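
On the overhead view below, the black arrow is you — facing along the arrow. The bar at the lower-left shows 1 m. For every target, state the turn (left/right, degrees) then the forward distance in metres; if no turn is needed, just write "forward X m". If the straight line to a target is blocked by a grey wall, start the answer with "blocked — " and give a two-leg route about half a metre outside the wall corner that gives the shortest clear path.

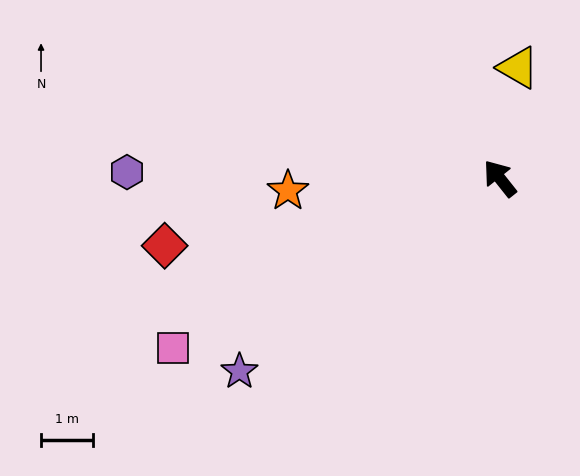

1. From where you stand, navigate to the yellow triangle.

turn right 48°, forward 2.2 m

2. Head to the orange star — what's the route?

turn left 55°, forward 4.1 m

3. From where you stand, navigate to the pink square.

turn left 79°, forward 7.1 m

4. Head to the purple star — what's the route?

turn left 88°, forward 6.3 m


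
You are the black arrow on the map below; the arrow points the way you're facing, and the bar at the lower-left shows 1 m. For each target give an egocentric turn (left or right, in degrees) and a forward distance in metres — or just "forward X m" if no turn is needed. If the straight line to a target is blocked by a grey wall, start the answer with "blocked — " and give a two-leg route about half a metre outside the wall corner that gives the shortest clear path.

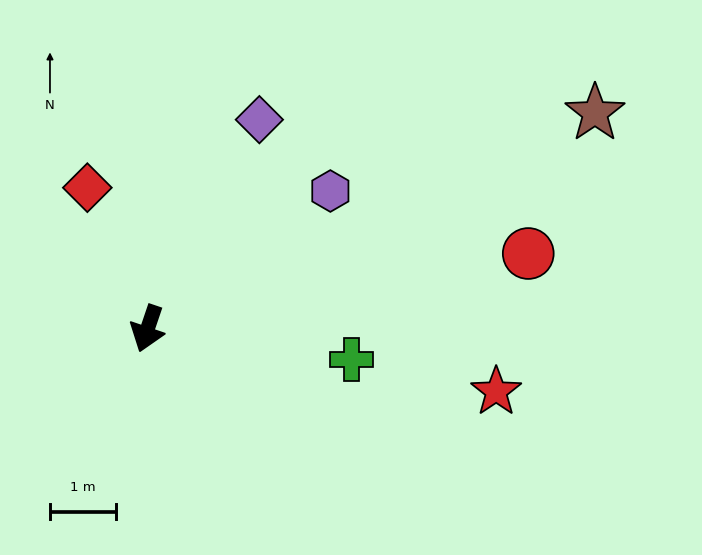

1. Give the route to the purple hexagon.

turn left 146°, forward 3.5 m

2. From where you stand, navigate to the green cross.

turn left 100°, forward 3.1 m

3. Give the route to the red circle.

turn left 120°, forward 5.9 m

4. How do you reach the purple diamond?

turn left 171°, forward 3.6 m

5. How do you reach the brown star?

turn left 134°, forward 7.6 m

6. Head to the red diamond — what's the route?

turn right 138°, forward 2.3 m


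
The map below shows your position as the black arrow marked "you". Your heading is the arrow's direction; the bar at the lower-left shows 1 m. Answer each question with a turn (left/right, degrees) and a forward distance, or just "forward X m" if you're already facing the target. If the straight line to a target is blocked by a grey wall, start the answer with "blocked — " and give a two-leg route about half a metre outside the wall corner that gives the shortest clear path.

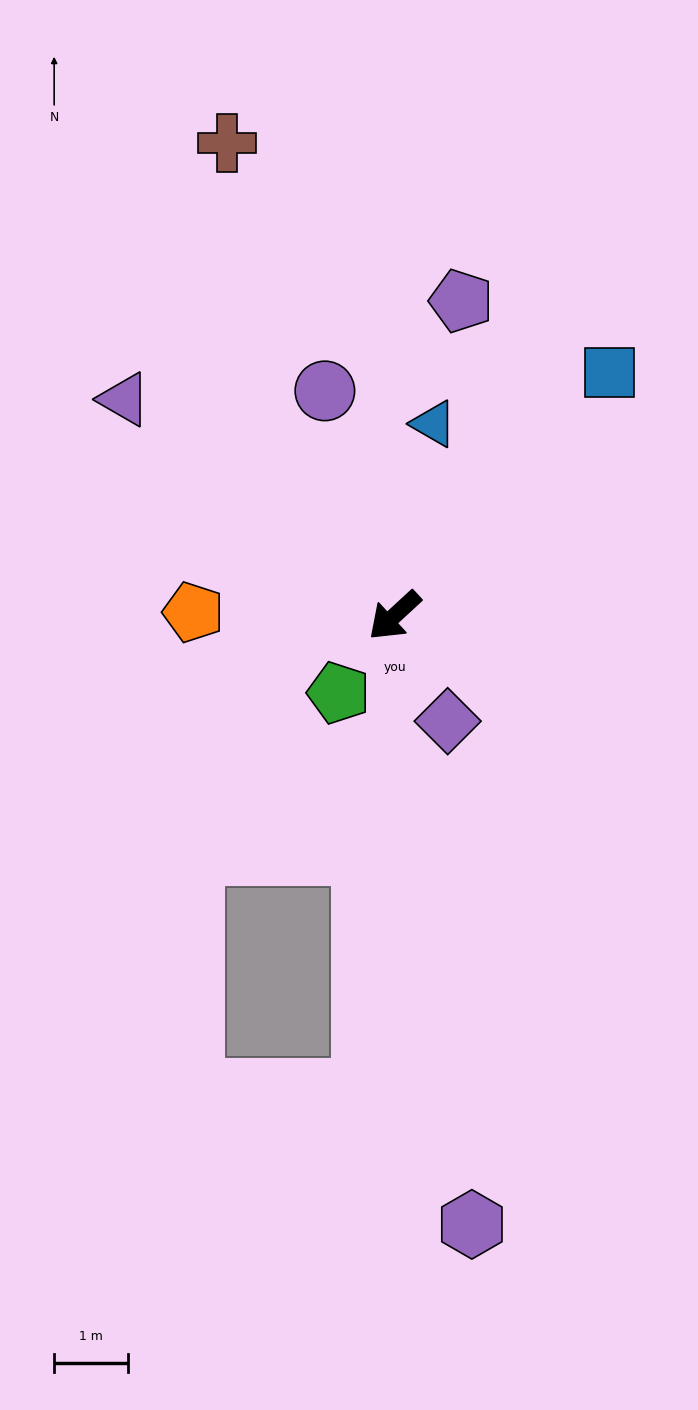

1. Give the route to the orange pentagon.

turn right 44°, forward 2.7 m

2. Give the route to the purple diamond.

turn left 74°, forward 1.6 m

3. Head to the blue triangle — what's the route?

turn right 144°, forward 2.7 m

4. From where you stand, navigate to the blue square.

turn right 174°, forward 4.4 m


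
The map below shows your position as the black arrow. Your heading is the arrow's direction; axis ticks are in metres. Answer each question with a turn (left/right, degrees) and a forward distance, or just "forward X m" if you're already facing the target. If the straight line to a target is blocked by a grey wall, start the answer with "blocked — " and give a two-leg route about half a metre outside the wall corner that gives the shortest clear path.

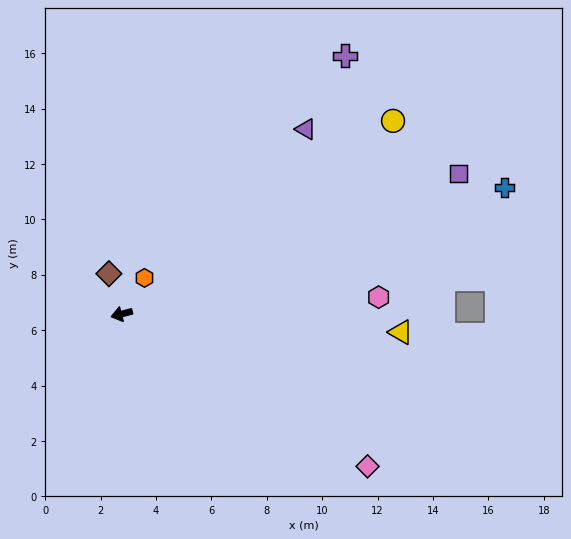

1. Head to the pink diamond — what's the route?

turn left 134°, forward 10.4 m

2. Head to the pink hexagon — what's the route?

turn left 169°, forward 9.3 m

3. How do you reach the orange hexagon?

turn right 137°, forward 1.5 m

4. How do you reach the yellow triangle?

turn left 162°, forward 10.1 m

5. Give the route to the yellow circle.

turn right 159°, forward 12.0 m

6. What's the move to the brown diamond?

turn right 87°, forward 1.5 m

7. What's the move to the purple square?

turn right 172°, forward 13.2 m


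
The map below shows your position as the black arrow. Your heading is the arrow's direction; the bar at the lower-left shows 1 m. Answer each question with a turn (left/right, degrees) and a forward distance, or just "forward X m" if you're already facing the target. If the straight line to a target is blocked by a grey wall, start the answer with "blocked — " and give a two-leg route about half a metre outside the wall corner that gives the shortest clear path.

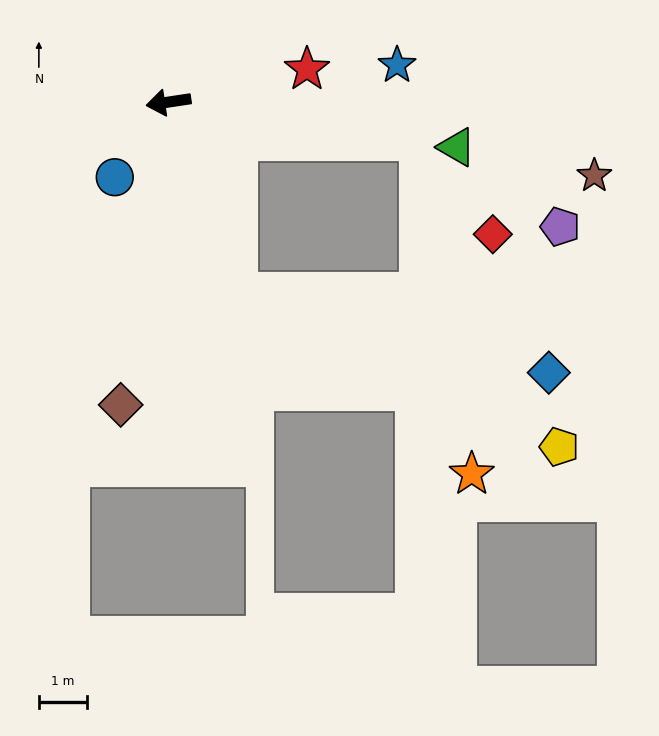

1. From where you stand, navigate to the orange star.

blocked — turn left 163°, forward 5.2 m, then turn right 73°, forward 6.9 m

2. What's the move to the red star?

turn right 175°, forward 2.9 m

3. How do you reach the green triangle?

turn left 163°, forward 6.0 m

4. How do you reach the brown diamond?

turn left 72°, forward 6.3 m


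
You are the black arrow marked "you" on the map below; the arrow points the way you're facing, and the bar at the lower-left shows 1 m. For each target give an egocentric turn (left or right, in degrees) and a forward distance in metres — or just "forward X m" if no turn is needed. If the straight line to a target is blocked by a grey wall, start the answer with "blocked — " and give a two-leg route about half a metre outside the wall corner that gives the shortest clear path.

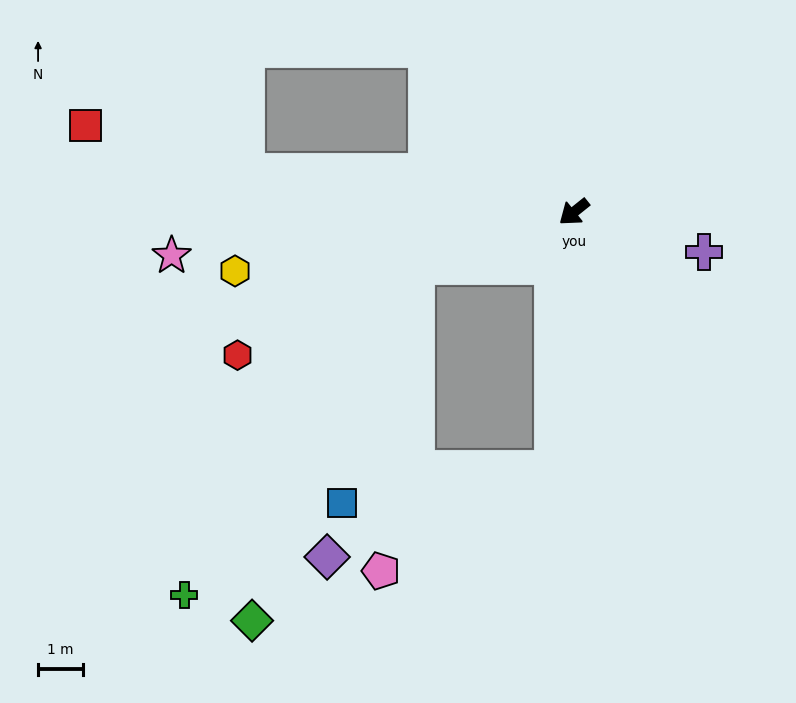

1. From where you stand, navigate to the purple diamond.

blocked — turn left 47°, forward 5.7 m, then turn right 64°, forward 5.4 m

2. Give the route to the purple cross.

turn left 124°, forward 3.0 m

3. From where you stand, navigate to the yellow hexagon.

turn right 29°, forward 7.6 m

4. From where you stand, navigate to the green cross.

blocked — turn right 20°, forward 3.7 m, then turn left 36°, forward 8.9 m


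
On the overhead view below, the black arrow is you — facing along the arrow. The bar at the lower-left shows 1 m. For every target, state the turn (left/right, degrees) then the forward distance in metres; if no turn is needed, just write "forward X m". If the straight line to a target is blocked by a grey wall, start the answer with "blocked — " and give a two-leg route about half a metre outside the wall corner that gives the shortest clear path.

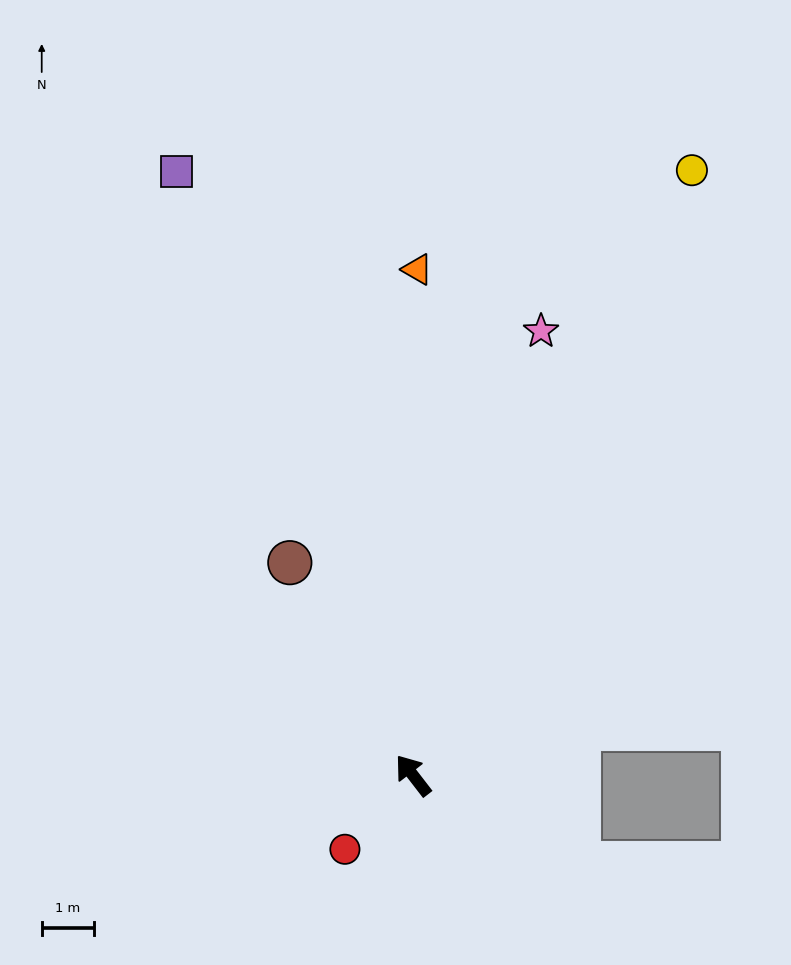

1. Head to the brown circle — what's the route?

turn right 8°, forward 4.7 m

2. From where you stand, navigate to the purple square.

turn right 16°, forward 12.4 m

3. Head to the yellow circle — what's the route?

turn right 62°, forward 12.8 m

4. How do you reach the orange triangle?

turn right 38°, forward 9.7 m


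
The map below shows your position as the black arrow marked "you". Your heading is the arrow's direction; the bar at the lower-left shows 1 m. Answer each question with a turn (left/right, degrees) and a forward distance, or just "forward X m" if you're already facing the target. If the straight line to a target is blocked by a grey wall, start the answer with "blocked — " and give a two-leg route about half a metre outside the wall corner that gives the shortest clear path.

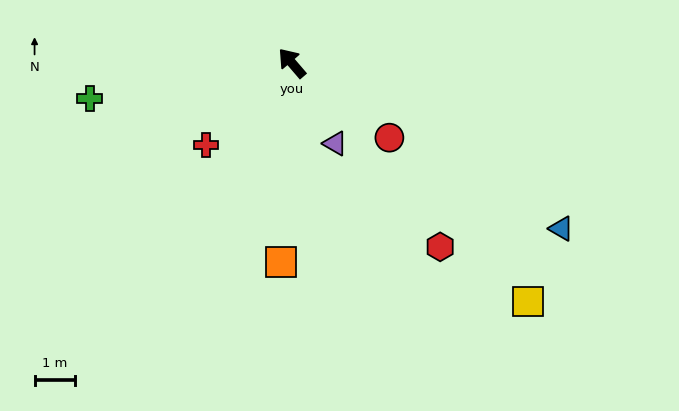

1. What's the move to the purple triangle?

turn left 168°, forward 2.3 m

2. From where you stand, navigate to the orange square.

turn left 136°, forward 5.0 m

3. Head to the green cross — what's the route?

turn left 59°, forward 5.1 m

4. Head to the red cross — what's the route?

turn left 93°, forward 3.0 m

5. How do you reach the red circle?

turn right 168°, forward 3.1 m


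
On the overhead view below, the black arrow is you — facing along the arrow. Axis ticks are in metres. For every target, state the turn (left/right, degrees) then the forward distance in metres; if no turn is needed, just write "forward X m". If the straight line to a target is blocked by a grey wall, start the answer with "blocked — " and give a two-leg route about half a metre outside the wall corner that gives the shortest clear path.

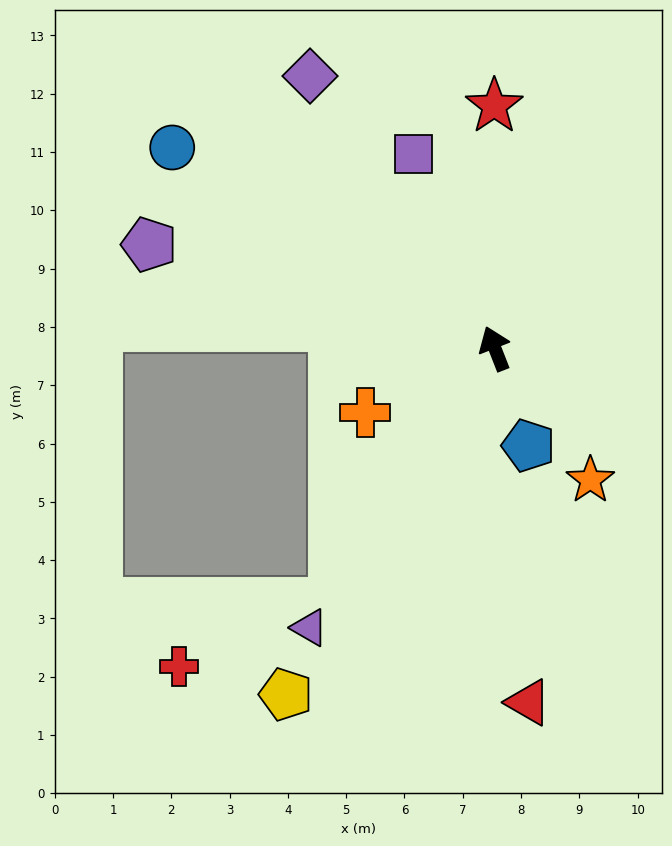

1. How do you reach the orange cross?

turn left 95°, forward 2.5 m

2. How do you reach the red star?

turn right 21°, forward 4.2 m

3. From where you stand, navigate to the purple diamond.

turn left 13°, forward 5.6 m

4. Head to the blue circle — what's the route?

turn left 37°, forward 6.5 m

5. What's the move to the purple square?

forward 3.6 m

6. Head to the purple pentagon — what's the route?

turn left 52°, forward 6.2 m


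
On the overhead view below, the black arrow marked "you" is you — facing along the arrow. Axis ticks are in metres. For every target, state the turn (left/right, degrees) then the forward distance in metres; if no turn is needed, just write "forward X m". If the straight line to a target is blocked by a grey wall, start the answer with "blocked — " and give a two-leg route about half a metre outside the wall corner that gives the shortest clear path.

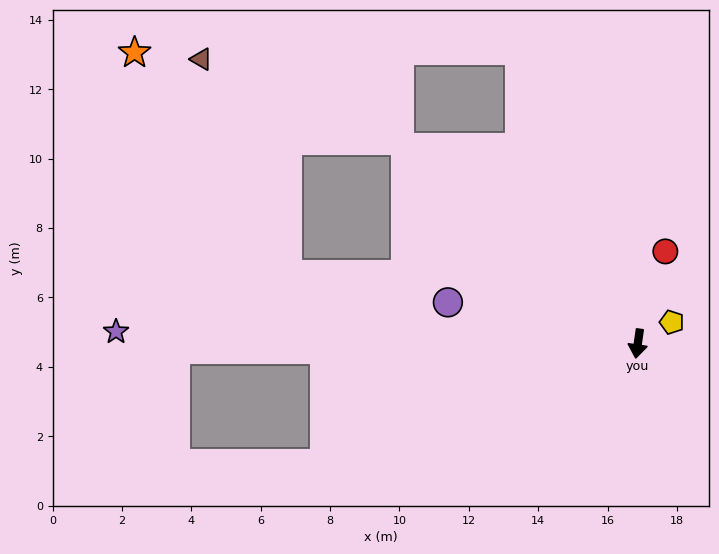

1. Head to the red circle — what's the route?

turn left 172°, forward 2.8 m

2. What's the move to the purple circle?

turn right 94°, forward 5.6 m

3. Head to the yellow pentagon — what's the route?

turn left 130°, forward 1.2 m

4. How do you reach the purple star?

turn right 83°, forward 15.0 m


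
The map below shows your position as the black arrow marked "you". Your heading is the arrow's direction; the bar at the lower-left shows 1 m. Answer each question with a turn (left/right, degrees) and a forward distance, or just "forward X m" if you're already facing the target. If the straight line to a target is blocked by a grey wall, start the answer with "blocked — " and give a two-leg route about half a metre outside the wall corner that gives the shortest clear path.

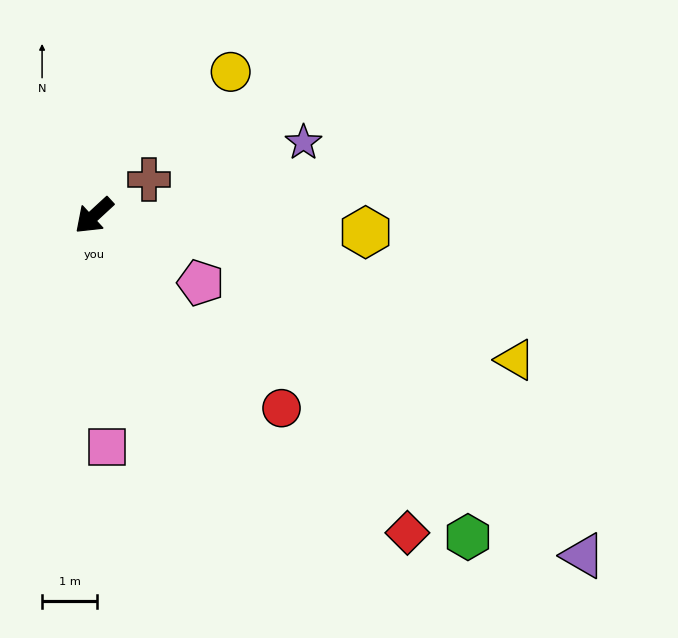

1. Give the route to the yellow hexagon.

turn left 134°, forward 5.0 m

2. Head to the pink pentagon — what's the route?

turn left 105°, forward 2.3 m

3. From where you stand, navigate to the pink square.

turn left 51°, forward 4.2 m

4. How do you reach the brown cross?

turn left 171°, forward 1.2 m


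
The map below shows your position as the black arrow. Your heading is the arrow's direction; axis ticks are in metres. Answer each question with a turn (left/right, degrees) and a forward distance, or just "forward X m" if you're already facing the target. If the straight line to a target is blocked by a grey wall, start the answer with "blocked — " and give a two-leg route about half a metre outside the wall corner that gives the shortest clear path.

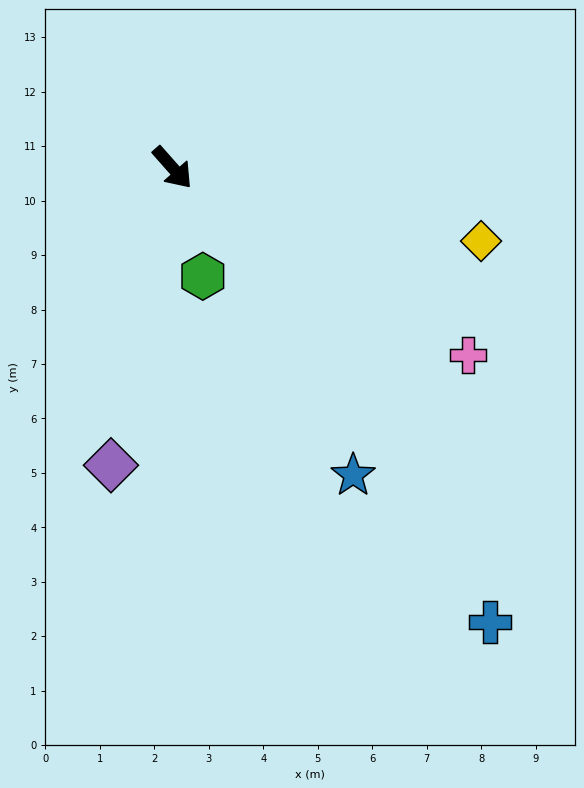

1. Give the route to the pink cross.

turn left 16°, forward 6.4 m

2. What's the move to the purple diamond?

turn right 53°, forward 5.6 m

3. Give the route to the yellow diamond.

turn left 35°, forward 5.8 m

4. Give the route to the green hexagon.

turn right 26°, forward 2.1 m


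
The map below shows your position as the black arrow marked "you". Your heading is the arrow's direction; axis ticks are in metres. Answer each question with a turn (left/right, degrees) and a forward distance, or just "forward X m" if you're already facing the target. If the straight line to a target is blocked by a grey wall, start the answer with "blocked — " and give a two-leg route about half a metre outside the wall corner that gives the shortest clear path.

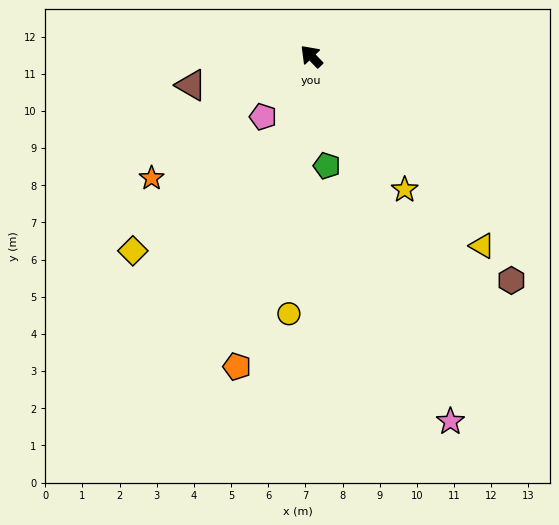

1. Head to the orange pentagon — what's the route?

turn left 123°, forward 8.6 m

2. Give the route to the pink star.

turn left 157°, forward 10.5 m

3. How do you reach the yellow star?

turn left 171°, forward 4.4 m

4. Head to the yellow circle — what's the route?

turn left 131°, forward 7.0 m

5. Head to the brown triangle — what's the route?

turn left 60°, forward 3.3 m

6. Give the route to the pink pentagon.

turn left 98°, forward 2.1 m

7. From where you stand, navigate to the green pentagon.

turn left 144°, forward 3.0 m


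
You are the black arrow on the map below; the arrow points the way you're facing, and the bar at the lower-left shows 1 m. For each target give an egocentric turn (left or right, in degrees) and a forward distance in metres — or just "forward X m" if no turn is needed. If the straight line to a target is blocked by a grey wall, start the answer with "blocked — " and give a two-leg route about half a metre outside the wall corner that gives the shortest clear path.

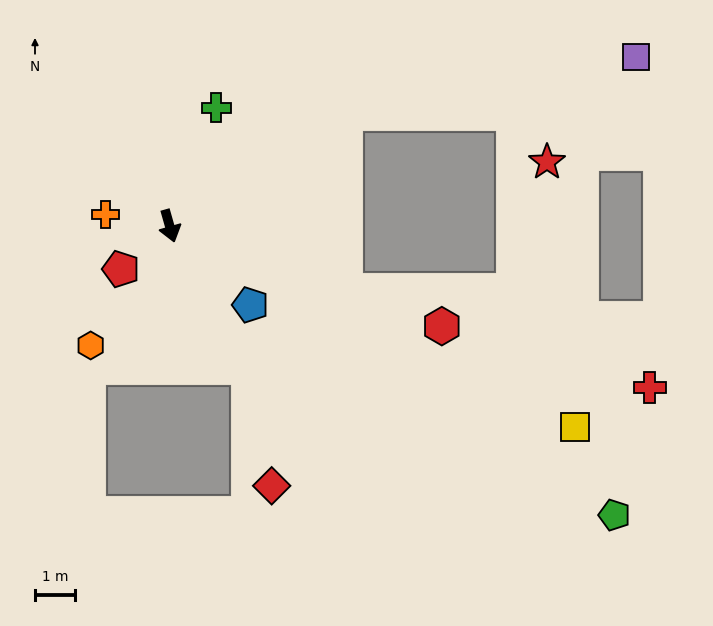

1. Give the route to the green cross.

turn left 143°, forward 3.2 m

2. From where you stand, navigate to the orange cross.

turn right 116°, forward 1.6 m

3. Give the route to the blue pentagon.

turn left 30°, forward 2.8 m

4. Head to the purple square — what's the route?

blocked — turn left 107°, forward 5.2 m, then turn right 22°, forward 7.4 m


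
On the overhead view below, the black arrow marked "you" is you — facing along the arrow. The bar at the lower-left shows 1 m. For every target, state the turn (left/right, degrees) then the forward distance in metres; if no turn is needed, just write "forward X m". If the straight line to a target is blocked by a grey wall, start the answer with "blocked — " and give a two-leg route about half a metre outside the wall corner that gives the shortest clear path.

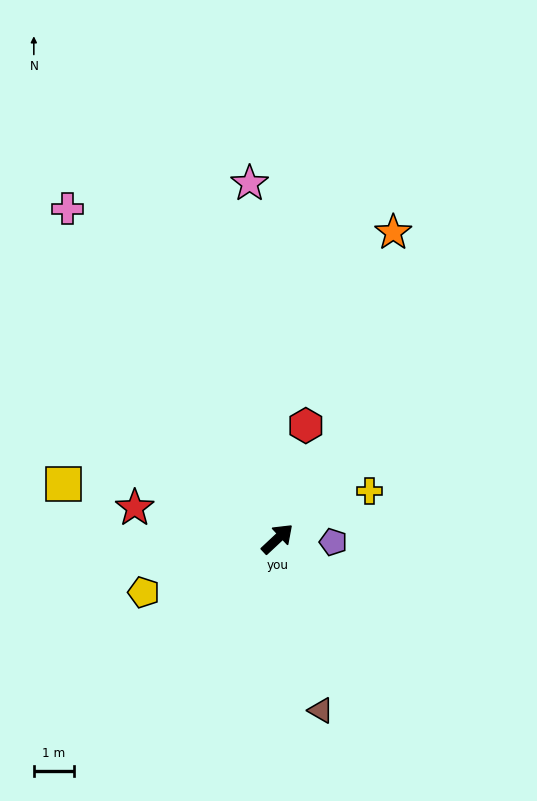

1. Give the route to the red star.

turn left 125°, forward 3.6 m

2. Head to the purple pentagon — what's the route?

turn right 46°, forward 1.4 m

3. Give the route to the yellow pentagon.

turn left 159°, forward 3.6 m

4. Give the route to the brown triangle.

turn right 119°, forward 4.4 m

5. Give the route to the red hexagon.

turn left 33°, forward 2.9 m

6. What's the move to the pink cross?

turn left 79°, forward 9.7 m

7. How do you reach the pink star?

turn left 51°, forward 8.8 m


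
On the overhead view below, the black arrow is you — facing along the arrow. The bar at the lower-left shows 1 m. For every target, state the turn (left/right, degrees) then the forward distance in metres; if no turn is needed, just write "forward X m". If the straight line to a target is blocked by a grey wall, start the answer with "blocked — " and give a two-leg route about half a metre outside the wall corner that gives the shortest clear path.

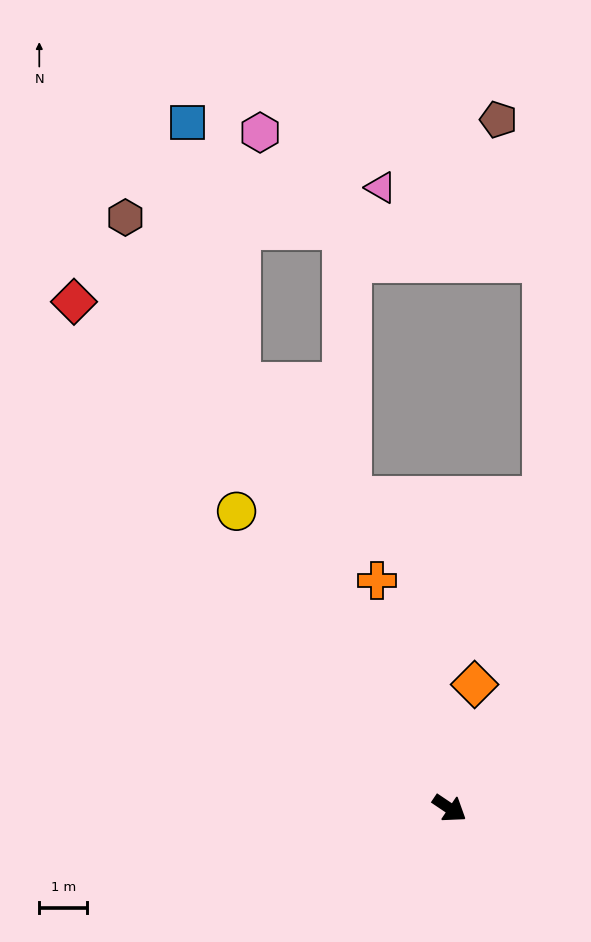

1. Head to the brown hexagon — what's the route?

turn left 153°, forward 14.0 m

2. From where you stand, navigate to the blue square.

blocked — turn left 150°, forward 9.9 m, then turn right 15°, forward 5.5 m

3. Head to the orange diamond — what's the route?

turn left 112°, forward 2.6 m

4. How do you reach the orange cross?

turn left 142°, forward 5.0 m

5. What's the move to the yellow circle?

turn left 160°, forward 7.6 m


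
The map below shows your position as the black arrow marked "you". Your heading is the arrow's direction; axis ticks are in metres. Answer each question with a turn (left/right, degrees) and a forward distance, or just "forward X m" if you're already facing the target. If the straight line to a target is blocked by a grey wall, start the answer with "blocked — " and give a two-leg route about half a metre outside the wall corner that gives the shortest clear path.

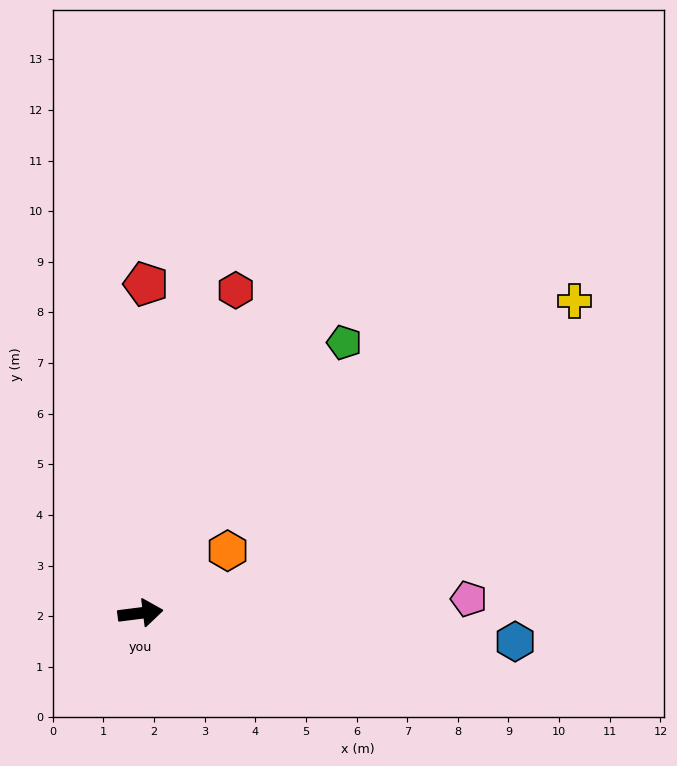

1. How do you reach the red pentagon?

turn left 82°, forward 6.5 m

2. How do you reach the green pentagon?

turn left 46°, forward 6.7 m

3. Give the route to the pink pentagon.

turn right 5°, forward 6.5 m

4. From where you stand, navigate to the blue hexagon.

turn right 12°, forward 7.4 m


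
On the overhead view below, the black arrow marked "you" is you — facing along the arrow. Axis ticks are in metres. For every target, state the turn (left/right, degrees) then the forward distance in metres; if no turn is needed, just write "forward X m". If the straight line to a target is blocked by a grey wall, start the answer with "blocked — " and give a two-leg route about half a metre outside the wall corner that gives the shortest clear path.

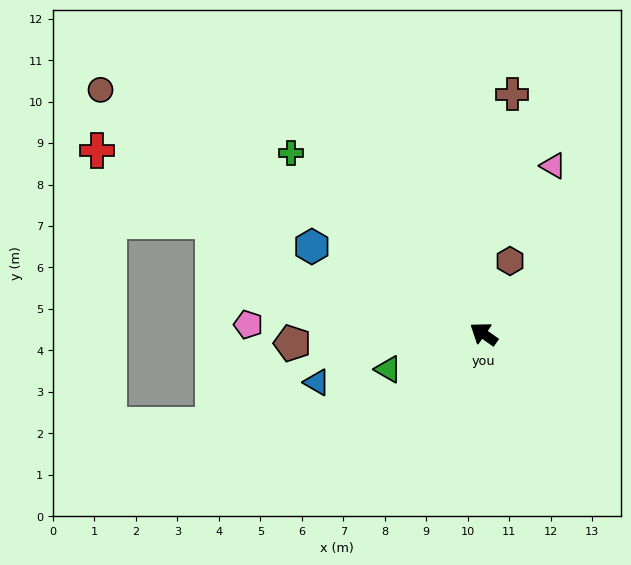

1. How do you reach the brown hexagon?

turn right 75°, forward 1.9 m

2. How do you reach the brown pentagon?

turn left 38°, forward 4.6 m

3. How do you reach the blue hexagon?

turn left 8°, forward 4.6 m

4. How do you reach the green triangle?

turn left 55°, forward 2.5 m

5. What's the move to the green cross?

turn right 8°, forward 6.4 m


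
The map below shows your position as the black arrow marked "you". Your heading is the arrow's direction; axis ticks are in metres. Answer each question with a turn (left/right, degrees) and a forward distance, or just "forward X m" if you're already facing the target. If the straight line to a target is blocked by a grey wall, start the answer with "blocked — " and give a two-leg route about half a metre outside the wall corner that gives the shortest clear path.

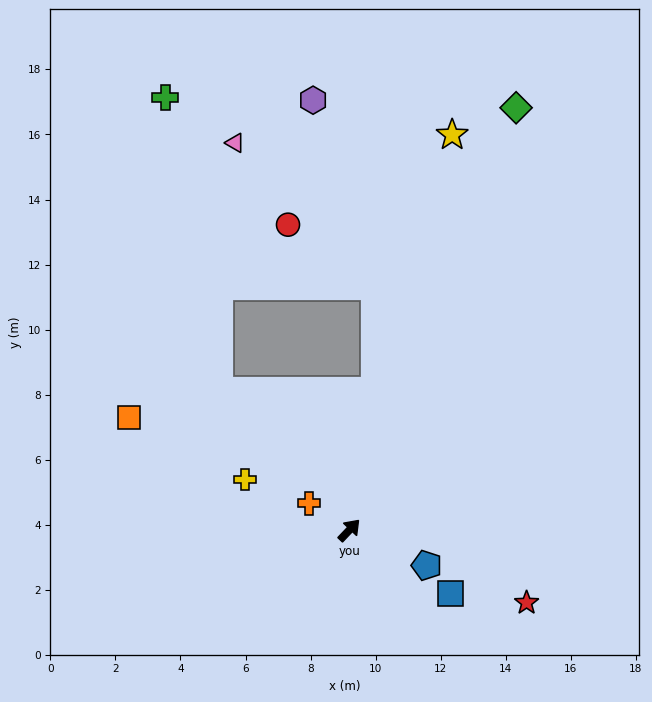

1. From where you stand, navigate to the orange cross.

turn left 100°, forward 1.5 m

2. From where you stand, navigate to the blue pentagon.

turn right 71°, forward 2.6 m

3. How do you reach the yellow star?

turn left 29°, forward 12.5 m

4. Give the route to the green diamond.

turn left 22°, forward 14.0 m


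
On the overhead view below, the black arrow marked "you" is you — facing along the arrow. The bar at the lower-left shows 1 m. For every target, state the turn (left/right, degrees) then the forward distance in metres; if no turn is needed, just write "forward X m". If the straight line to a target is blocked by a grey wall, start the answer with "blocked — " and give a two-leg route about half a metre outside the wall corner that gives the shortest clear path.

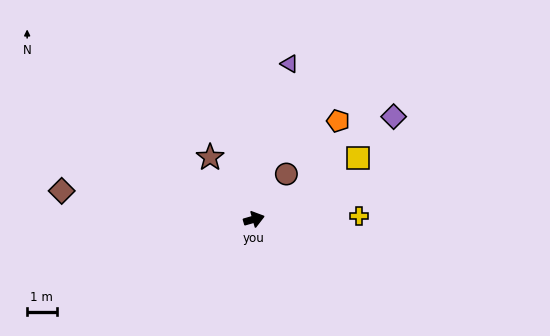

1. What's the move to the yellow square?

turn left 14°, forward 4.1 m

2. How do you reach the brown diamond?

turn left 156°, forward 6.6 m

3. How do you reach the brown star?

turn left 109°, forward 2.6 m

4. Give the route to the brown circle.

turn left 38°, forward 1.9 m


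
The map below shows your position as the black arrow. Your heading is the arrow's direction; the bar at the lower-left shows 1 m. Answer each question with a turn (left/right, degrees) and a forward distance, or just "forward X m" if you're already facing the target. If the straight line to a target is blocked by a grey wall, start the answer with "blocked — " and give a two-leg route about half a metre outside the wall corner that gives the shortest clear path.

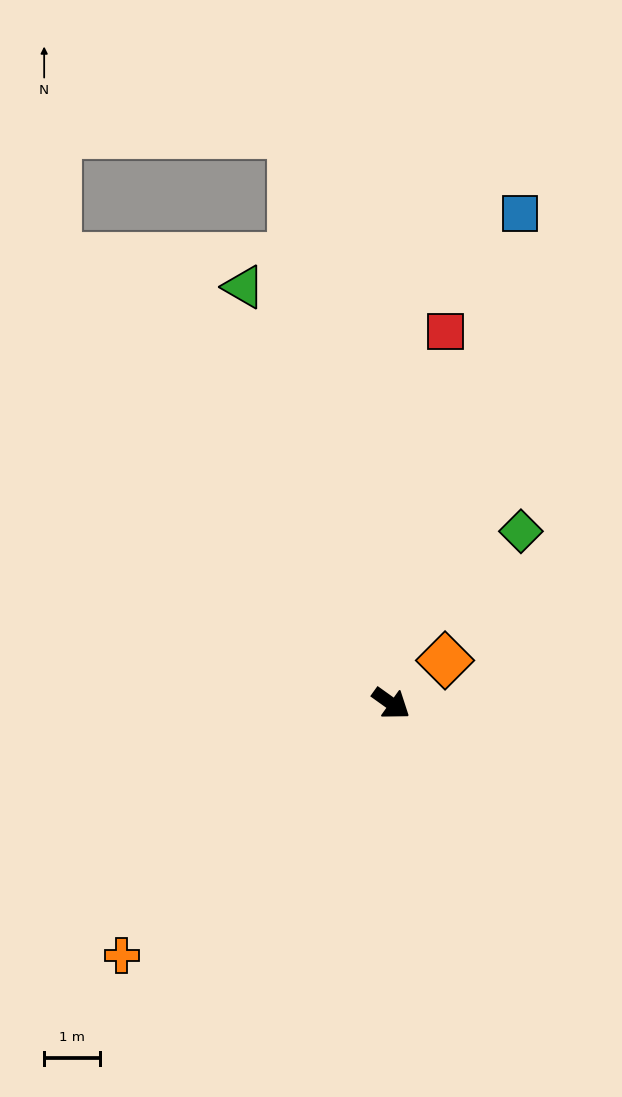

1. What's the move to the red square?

turn left 117°, forward 6.8 m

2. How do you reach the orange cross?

turn right 101°, forward 6.6 m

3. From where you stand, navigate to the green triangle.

turn left 145°, forward 7.9 m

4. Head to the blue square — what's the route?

turn left 111°, forward 9.1 m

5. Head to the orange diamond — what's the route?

turn left 74°, forward 1.2 m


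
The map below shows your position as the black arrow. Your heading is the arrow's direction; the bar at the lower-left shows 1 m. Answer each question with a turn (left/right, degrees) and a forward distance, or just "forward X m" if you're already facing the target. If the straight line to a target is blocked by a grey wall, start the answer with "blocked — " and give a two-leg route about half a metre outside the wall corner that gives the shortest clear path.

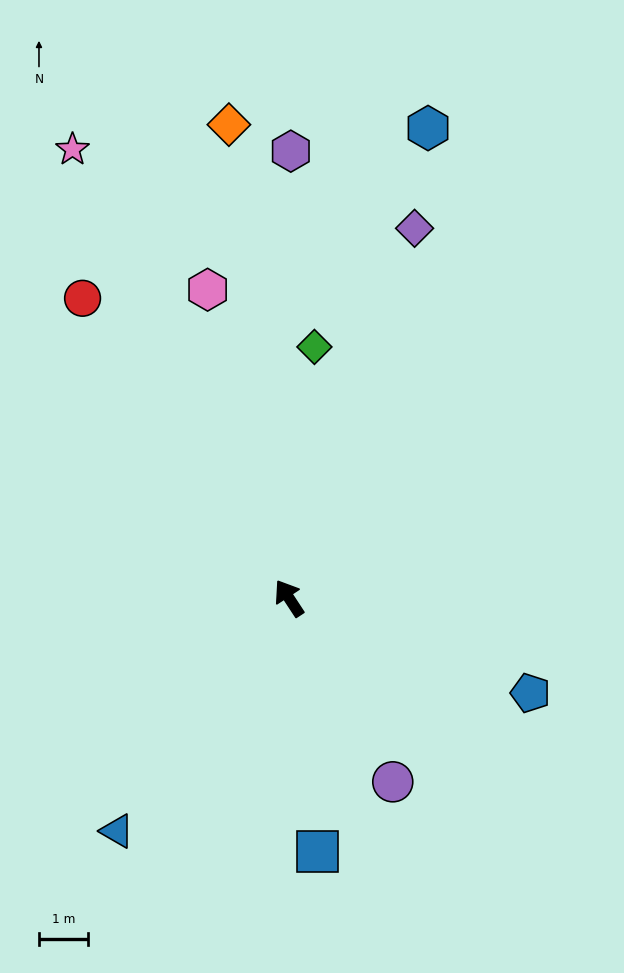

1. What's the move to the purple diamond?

turn right 52°, forward 8.0 m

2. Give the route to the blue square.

turn left 153°, forward 5.2 m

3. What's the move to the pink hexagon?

turn right 18°, forward 6.5 m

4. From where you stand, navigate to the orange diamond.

turn right 26°, forward 9.8 m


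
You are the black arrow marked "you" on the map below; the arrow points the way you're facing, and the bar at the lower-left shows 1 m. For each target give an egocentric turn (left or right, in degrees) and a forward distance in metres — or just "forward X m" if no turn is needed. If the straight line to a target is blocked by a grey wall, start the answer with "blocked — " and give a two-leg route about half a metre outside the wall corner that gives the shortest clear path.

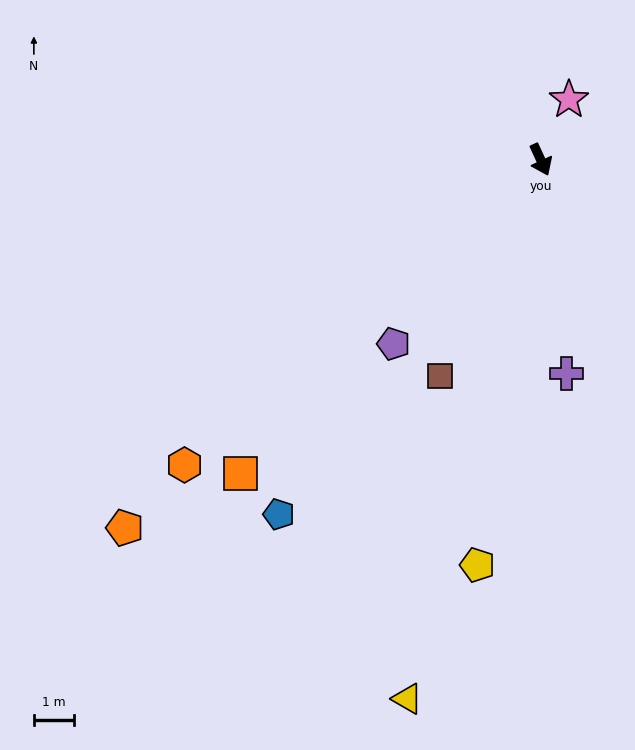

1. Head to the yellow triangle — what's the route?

turn right 39°, forward 13.9 m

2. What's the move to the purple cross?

turn right 18°, forward 5.4 m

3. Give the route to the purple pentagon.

turn right 63°, forward 5.9 m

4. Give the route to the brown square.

turn right 50°, forward 6.0 m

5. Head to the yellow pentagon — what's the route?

turn right 34°, forward 10.2 m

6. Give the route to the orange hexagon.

turn right 74°, forward 11.7 m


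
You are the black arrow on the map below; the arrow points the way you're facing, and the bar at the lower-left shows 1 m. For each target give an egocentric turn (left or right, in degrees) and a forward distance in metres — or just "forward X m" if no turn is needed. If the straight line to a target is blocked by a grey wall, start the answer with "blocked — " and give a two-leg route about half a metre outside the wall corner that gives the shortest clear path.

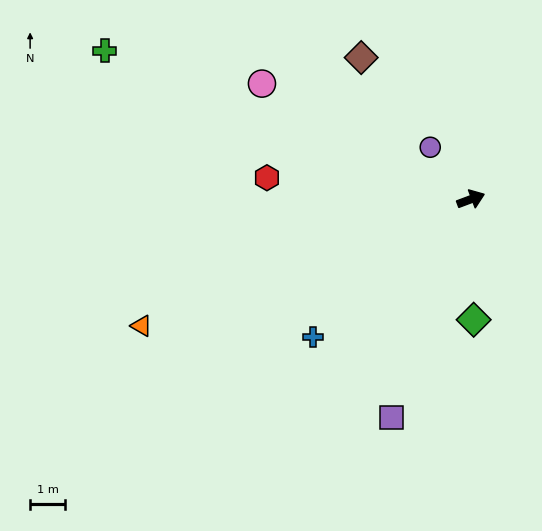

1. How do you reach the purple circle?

turn left 107°, forward 1.9 m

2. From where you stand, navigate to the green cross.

turn left 137°, forward 11.3 m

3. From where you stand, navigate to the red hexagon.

turn left 153°, forward 5.9 m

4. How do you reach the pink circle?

turn left 130°, forward 6.8 m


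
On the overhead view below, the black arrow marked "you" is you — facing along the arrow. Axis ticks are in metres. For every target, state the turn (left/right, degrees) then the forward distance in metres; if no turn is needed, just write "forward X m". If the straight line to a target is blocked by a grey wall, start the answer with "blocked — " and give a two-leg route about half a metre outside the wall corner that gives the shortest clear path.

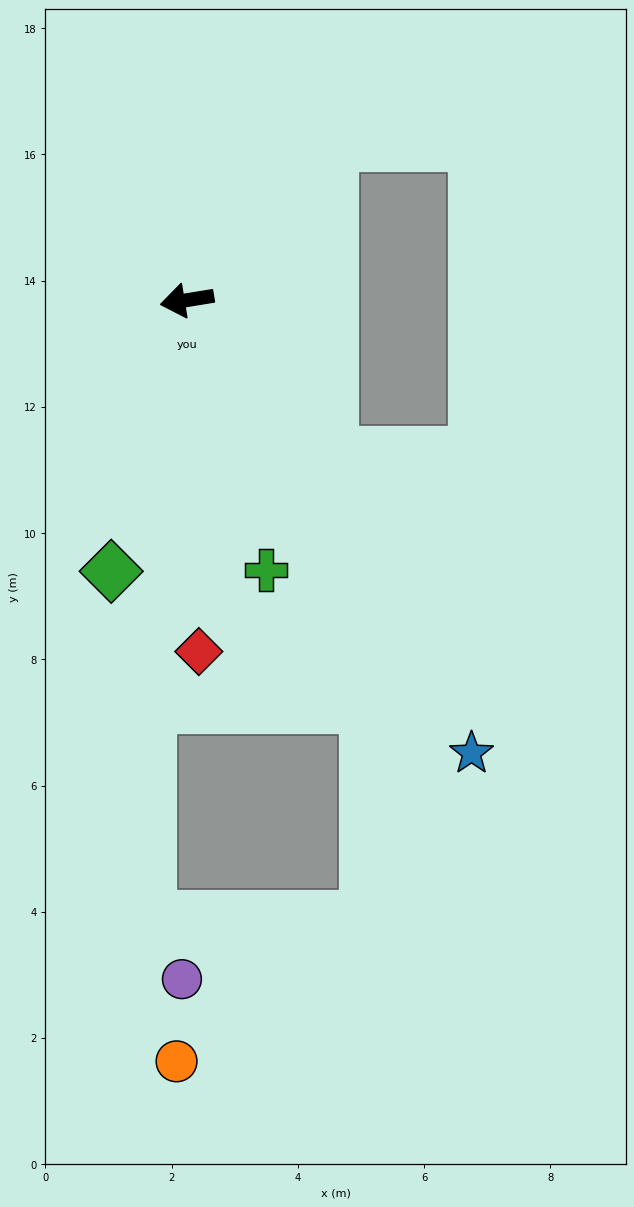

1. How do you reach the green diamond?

turn left 65°, forward 4.5 m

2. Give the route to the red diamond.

turn left 83°, forward 5.6 m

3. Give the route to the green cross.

turn left 97°, forward 4.5 m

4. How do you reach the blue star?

turn left 113°, forward 8.5 m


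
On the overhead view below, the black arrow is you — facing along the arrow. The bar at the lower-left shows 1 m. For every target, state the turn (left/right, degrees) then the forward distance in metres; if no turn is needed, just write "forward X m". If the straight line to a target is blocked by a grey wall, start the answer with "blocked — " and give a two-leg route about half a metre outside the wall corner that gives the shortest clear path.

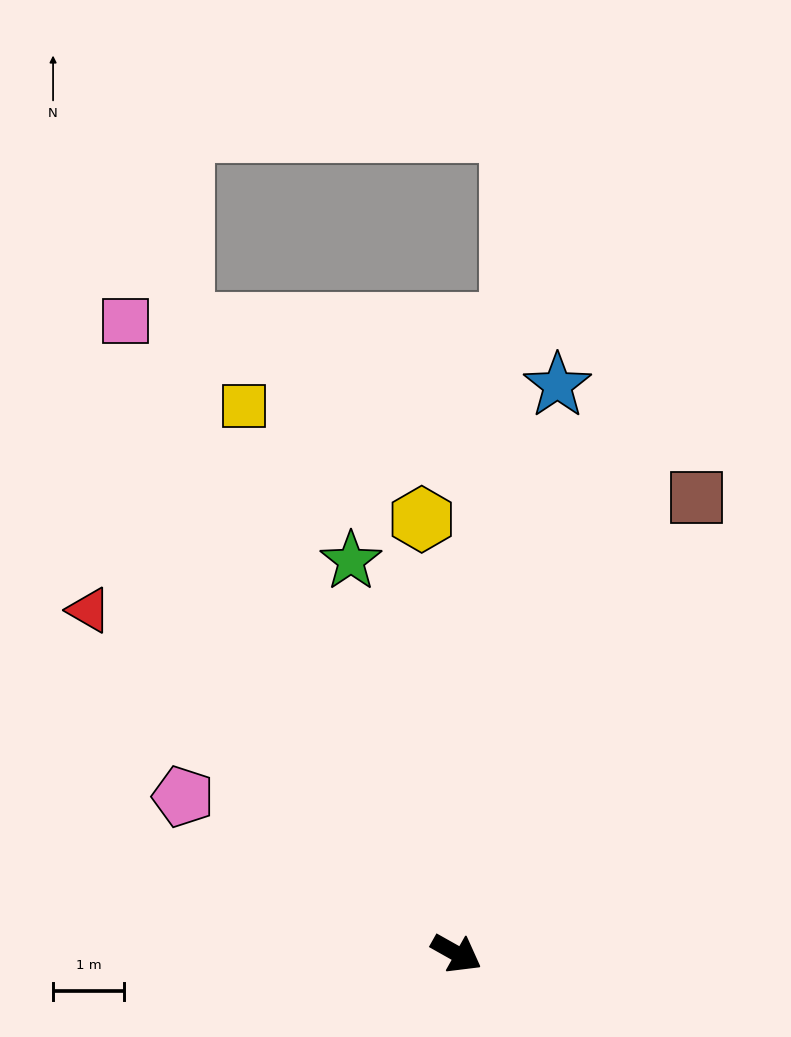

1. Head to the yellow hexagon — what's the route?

turn left 124°, forward 6.2 m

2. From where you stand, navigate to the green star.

turn left 134°, forward 5.7 m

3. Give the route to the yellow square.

turn left 141°, forward 8.3 m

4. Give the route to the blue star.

turn left 109°, forward 8.1 m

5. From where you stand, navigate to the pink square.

turn left 147°, forward 10.1 m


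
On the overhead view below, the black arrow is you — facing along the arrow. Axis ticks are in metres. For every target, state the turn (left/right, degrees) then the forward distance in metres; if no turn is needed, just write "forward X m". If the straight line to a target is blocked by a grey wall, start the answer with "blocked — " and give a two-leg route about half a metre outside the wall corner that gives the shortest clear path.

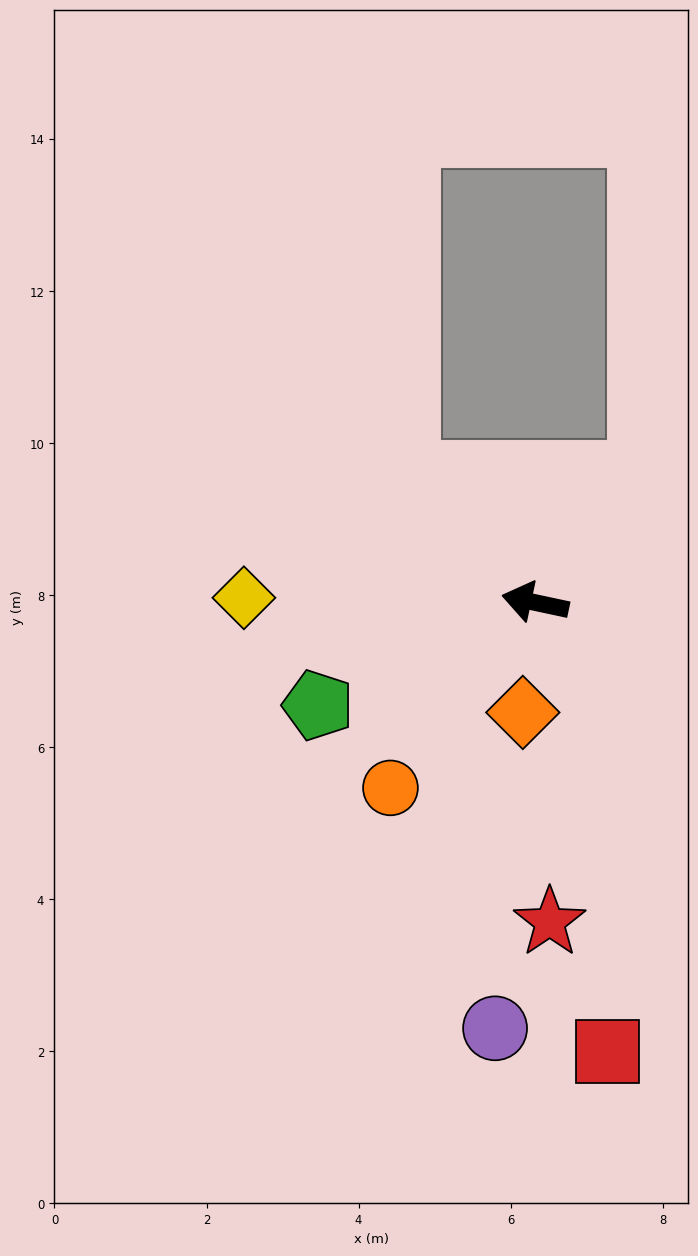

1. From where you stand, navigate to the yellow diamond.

turn left 11°, forward 3.8 m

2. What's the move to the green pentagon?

turn left 37°, forward 3.2 m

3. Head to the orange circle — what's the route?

turn left 64°, forward 3.1 m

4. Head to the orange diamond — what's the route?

turn left 96°, forward 1.5 m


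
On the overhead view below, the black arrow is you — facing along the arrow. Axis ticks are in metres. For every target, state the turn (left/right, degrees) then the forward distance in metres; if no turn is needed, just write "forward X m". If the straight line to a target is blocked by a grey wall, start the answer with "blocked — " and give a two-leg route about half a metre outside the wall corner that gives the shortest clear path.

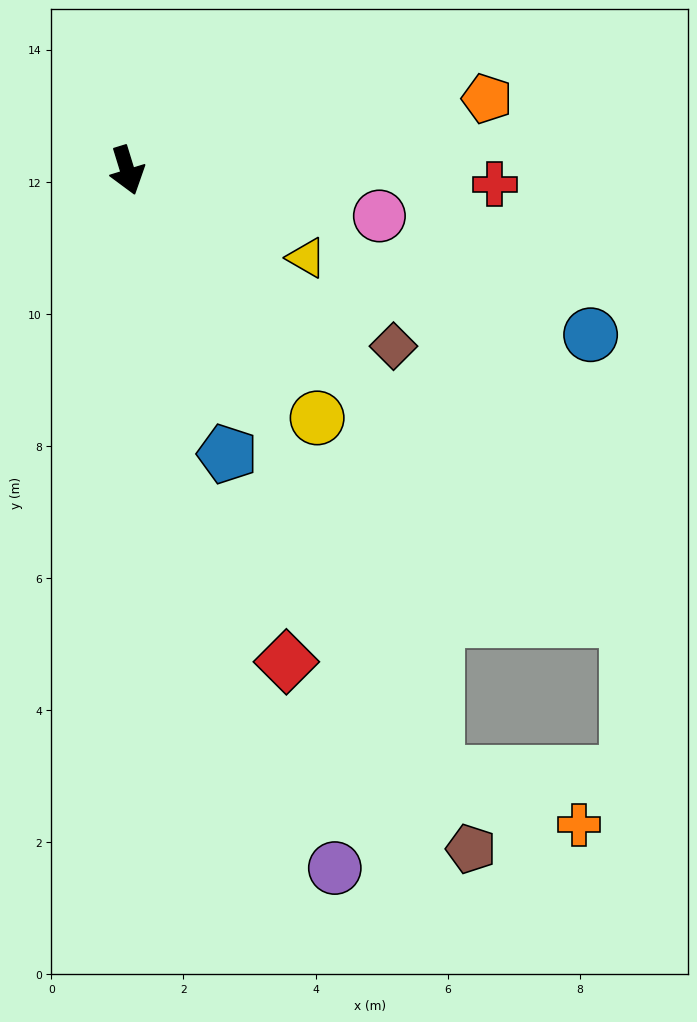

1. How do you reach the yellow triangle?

turn left 47°, forward 3.0 m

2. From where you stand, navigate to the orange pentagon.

turn left 84°, forward 5.6 m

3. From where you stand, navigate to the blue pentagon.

turn left 2°, forward 4.6 m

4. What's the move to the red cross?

turn left 71°, forward 5.6 m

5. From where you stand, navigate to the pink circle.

turn left 63°, forward 3.9 m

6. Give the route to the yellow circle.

turn left 20°, forward 4.7 m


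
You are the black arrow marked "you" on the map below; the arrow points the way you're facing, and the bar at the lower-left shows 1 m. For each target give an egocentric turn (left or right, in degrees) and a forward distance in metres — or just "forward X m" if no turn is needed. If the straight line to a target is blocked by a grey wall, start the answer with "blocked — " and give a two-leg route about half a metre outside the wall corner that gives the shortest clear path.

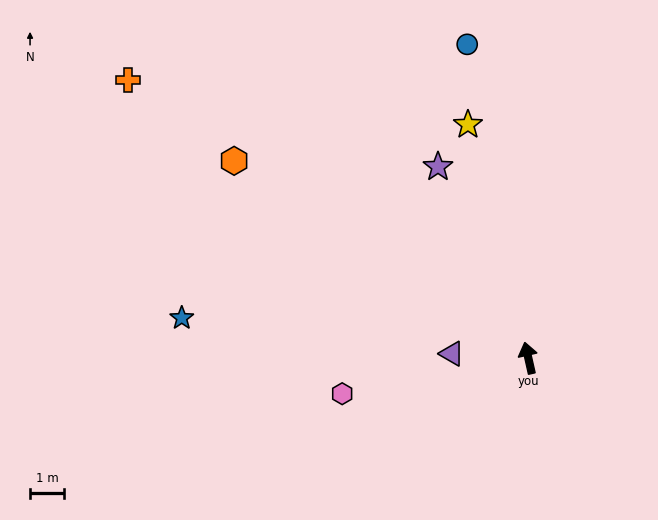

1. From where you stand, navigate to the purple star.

turn left 13°, forward 6.1 m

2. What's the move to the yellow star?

forward 7.0 m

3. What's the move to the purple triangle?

turn left 74°, forward 2.2 m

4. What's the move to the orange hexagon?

turn left 43°, forward 10.3 m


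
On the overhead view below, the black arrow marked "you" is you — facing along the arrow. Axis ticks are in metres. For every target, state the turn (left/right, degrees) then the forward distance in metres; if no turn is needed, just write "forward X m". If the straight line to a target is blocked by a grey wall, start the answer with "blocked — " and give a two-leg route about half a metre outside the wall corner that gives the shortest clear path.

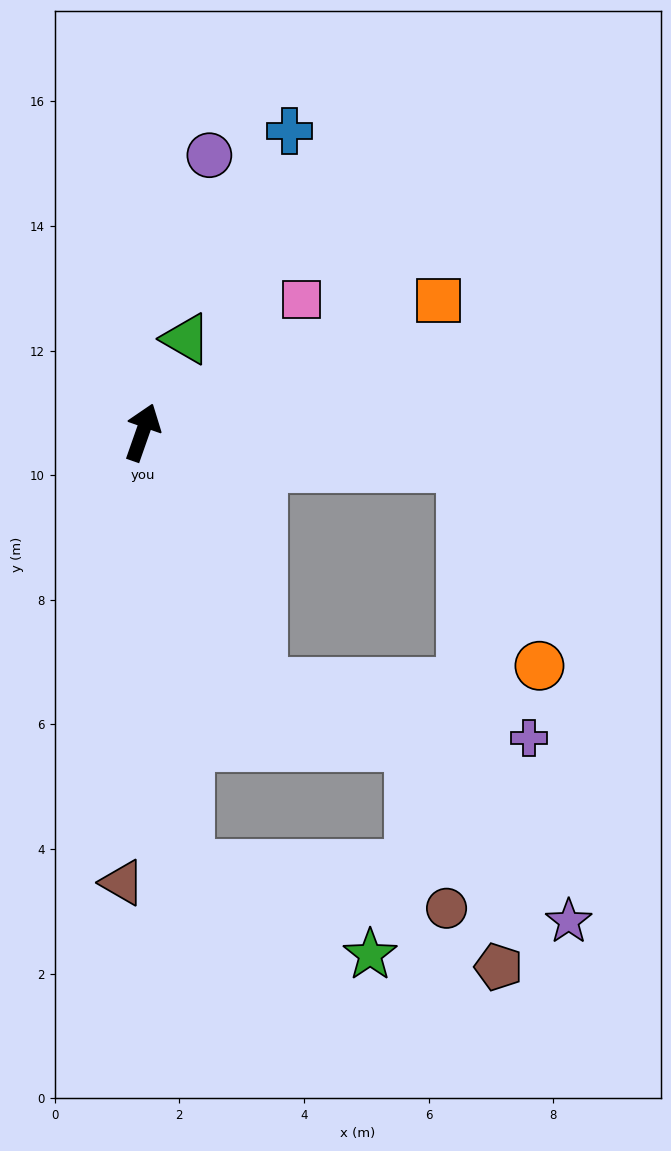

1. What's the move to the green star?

blocked — turn right 155°, forward 7.0 m, then turn left 58°, forward 3.3 m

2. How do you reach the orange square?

turn right 47°, forward 5.2 m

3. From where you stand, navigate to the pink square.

turn right 31°, forward 3.3 m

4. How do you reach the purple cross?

blocked — turn right 135°, forward 4.5 m, then turn left 53°, forward 4.4 m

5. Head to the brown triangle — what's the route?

turn right 163°, forward 7.2 m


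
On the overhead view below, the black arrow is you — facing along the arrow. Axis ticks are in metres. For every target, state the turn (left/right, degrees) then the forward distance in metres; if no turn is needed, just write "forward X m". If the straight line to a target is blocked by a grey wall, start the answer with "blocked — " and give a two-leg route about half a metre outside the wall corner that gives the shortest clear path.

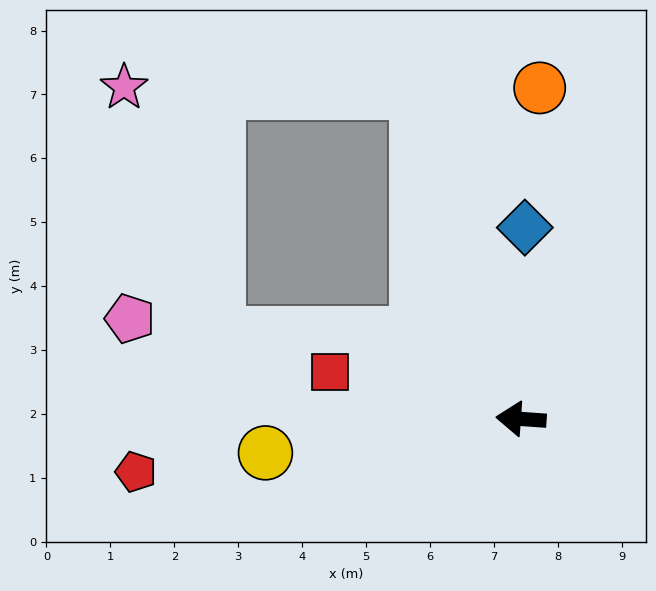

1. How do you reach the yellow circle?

turn left 12°, forward 4.0 m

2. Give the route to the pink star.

blocked — turn right 68°, forward 5.4 m, then turn left 71°, forward 4.6 m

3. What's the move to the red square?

turn right 10°, forward 3.1 m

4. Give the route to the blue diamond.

turn right 87°, forward 3.0 m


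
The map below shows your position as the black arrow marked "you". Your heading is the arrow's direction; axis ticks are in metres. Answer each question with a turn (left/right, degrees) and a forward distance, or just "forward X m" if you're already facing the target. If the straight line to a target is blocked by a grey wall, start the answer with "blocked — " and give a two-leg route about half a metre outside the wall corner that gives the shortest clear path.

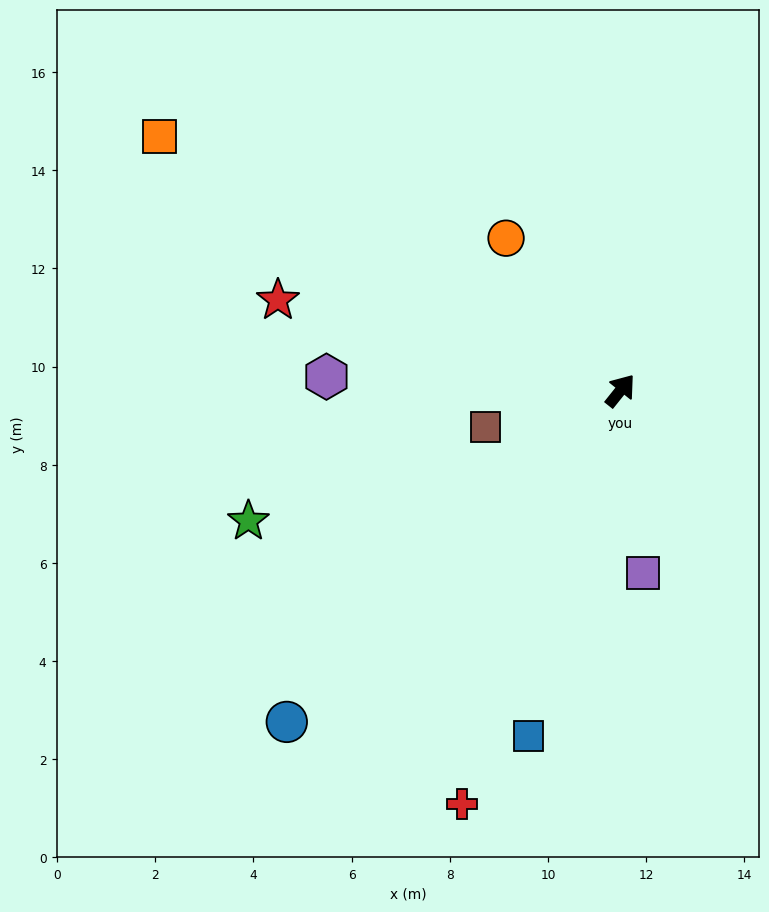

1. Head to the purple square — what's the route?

turn right 134°, forward 3.8 m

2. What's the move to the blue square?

turn right 156°, forward 7.3 m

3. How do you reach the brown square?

turn left 144°, forward 2.8 m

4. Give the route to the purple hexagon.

turn left 126°, forward 6.0 m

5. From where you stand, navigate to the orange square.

turn left 100°, forward 10.7 m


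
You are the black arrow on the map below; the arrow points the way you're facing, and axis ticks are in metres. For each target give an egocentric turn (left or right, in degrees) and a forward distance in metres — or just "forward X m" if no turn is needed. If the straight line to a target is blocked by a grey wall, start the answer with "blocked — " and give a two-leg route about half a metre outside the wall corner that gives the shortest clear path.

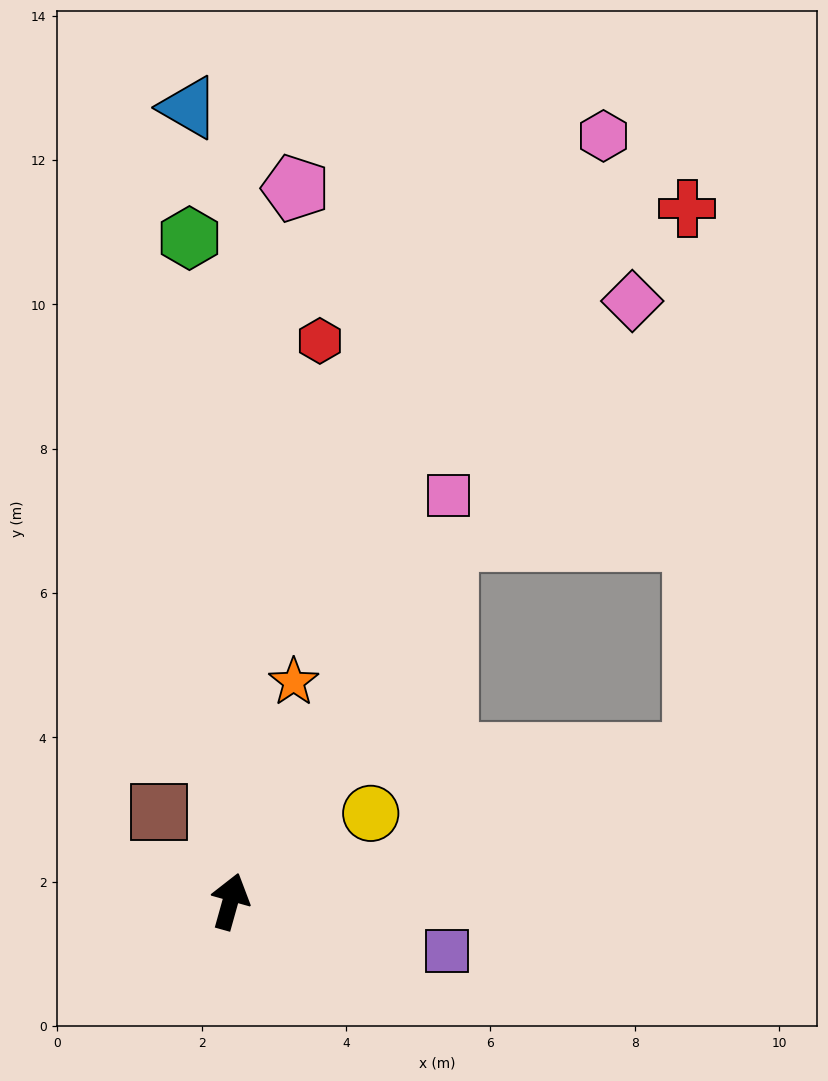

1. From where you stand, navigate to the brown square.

turn left 54°, forward 1.6 m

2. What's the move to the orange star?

forward 3.2 m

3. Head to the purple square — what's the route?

turn right 87°, forward 3.1 m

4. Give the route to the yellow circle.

turn right 42°, forward 2.3 m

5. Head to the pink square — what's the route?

turn right 13°, forward 6.4 m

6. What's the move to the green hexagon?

turn left 19°, forward 9.2 m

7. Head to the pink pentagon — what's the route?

turn left 10°, forward 9.9 m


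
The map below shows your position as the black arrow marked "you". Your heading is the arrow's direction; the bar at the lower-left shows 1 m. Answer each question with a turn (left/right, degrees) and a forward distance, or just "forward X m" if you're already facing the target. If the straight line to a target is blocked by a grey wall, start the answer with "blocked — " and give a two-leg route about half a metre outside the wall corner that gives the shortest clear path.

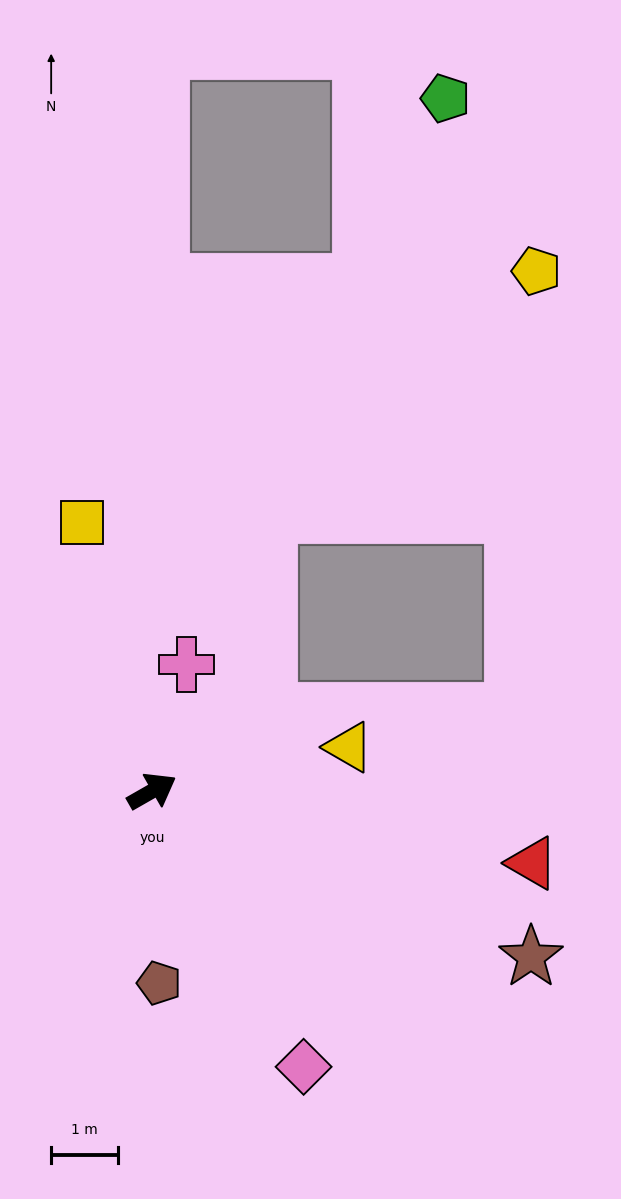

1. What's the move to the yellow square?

turn left 75°, forward 4.2 m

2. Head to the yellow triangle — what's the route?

turn right 17°, forward 3.0 m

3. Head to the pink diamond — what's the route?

turn right 91°, forward 4.7 m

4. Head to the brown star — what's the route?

turn right 53°, forward 6.2 m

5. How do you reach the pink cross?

turn left 45°, forward 2.0 m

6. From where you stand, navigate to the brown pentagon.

turn right 118°, forward 2.9 m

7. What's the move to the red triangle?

turn right 40°, forward 5.8 m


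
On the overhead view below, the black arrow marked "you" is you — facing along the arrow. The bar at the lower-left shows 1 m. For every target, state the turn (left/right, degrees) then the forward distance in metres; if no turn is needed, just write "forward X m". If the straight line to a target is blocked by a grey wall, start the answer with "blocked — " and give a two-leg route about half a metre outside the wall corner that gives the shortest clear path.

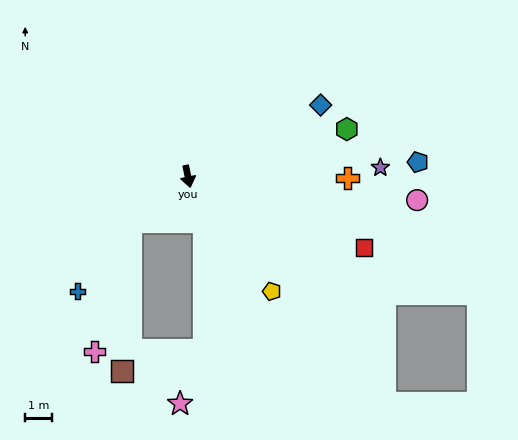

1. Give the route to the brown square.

blocked — turn right 63°, forward 2.7 m, then turn left 48°, forward 5.5 m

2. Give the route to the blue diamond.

turn left 107°, forward 5.5 m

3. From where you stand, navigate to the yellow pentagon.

turn left 24°, forward 5.2 m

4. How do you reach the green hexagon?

turn left 95°, forward 6.1 m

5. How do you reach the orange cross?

turn left 78°, forward 5.9 m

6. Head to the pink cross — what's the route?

blocked — turn right 63°, forward 2.7 m, then turn left 36°, forward 5.0 m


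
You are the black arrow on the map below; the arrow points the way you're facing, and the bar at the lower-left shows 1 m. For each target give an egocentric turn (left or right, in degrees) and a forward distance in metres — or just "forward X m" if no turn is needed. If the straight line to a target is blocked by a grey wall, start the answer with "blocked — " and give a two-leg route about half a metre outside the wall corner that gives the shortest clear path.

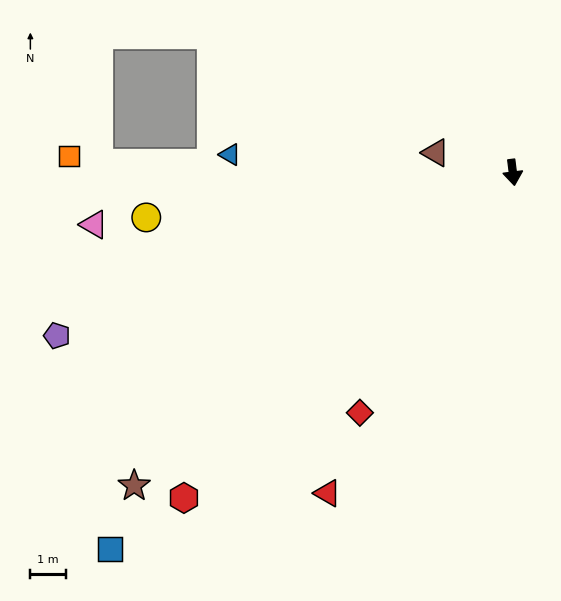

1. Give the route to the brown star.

turn right 58°, forward 13.8 m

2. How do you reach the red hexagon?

turn right 52°, forward 13.0 m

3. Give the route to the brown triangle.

turn right 111°, forward 2.2 m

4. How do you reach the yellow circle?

turn right 90°, forward 10.4 m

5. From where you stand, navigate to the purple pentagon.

turn right 77°, forward 13.6 m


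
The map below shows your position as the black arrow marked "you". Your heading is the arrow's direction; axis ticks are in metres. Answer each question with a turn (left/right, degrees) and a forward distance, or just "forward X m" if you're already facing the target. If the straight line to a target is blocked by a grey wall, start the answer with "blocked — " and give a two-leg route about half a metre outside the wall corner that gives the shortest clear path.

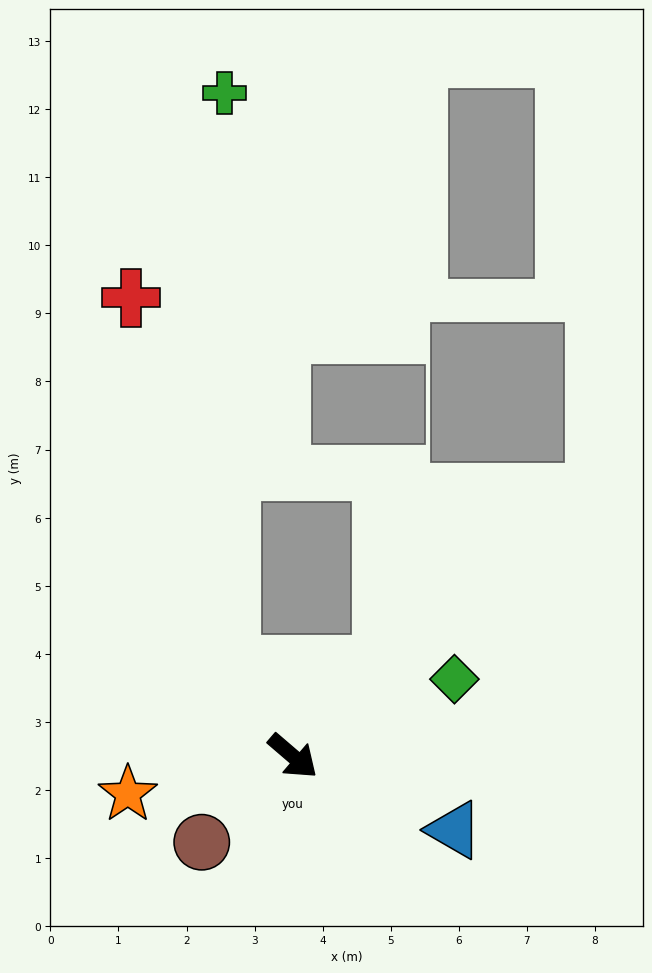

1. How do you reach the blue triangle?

turn left 16°, forward 2.6 m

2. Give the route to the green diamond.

turn left 66°, forward 2.6 m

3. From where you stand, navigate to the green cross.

blocked — turn left 165°, forward 1.6 m, then turn right 34°, forward 8.4 m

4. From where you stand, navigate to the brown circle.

turn right 96°, forward 1.8 m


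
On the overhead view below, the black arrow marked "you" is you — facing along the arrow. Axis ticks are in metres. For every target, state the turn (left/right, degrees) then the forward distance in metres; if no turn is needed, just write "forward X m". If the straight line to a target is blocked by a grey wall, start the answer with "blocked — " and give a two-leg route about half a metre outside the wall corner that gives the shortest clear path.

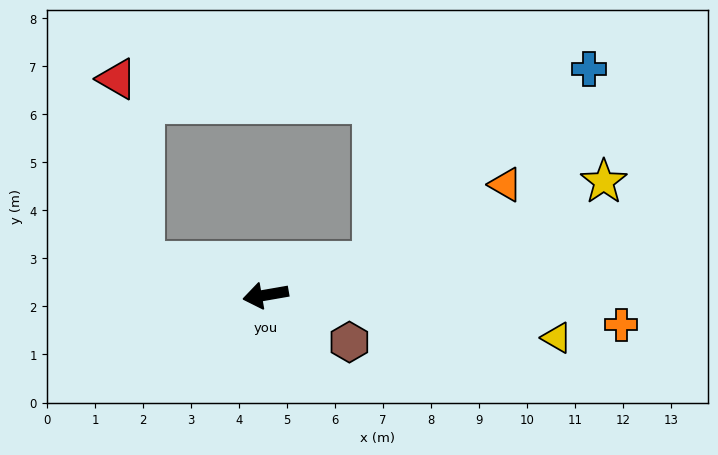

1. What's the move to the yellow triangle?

turn left 162°, forward 6.1 m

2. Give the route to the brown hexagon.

turn left 141°, forward 2.0 m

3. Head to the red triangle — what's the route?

blocked — turn right 25°, forward 2.6 m, then turn right 66°, forward 3.9 m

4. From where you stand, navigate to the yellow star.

turn right 171°, forward 7.4 m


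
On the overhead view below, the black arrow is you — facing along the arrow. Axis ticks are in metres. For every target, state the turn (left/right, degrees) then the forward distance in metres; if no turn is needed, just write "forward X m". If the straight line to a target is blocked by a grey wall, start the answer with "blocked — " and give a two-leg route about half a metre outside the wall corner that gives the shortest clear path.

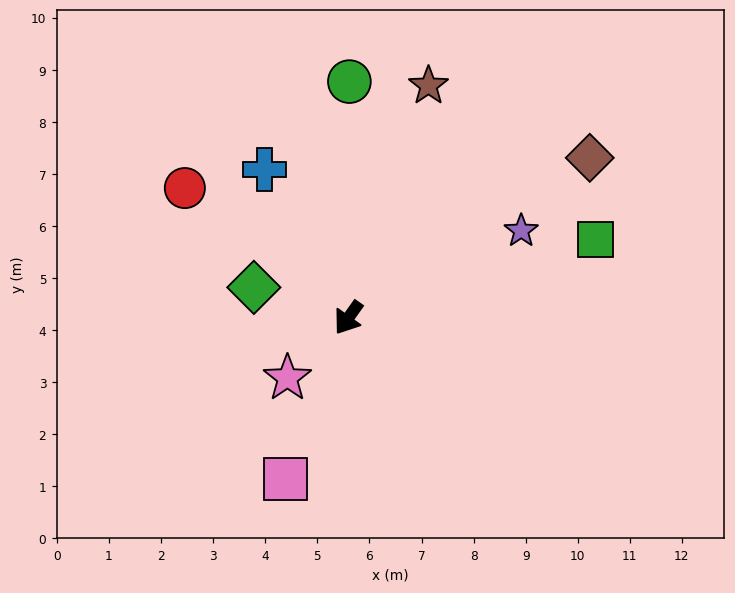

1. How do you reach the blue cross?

turn right 115°, forward 3.3 m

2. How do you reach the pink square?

turn left 14°, forward 3.3 m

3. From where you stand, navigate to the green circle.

turn right 145°, forward 4.5 m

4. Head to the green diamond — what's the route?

turn right 73°, forward 1.9 m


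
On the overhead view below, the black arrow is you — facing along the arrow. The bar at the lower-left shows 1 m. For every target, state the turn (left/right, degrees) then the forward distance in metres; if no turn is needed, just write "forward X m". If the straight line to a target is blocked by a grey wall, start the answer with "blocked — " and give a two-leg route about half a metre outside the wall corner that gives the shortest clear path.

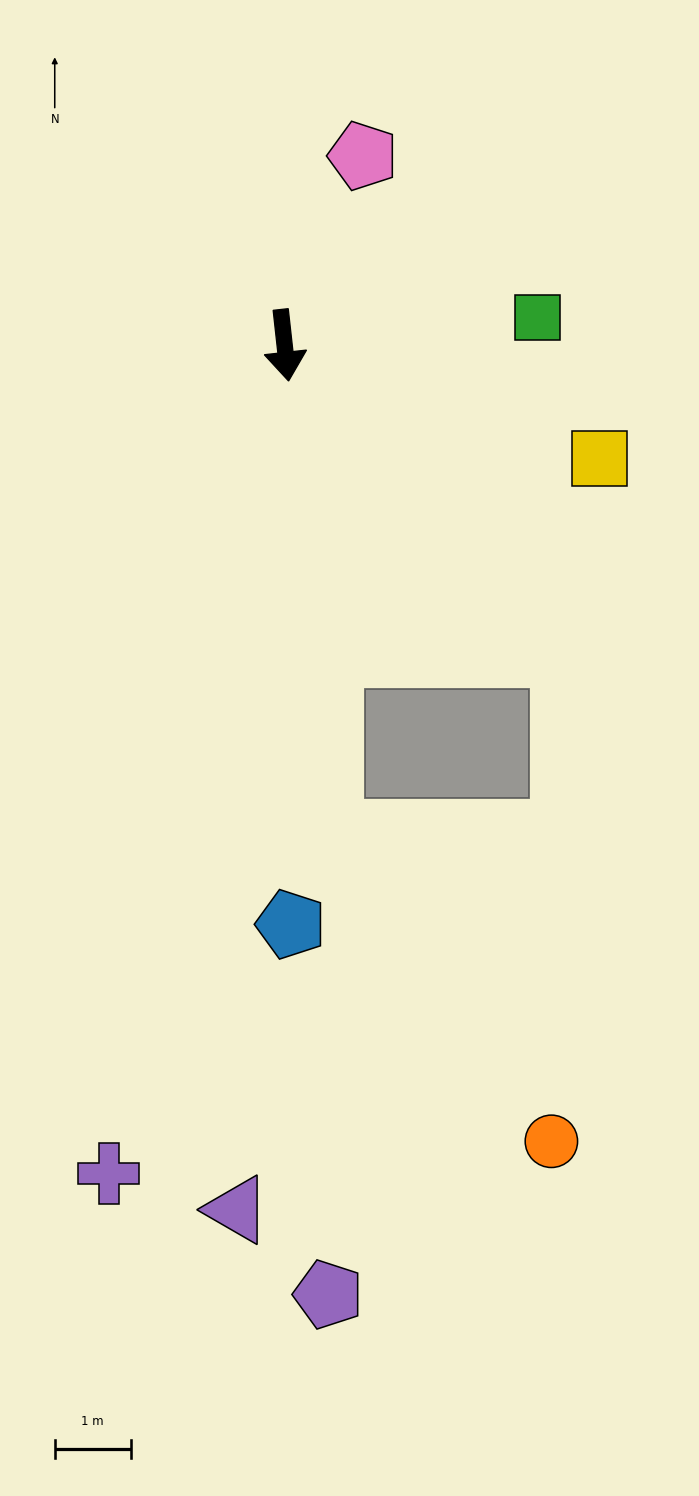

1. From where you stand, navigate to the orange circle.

blocked — forward 6.5 m, then turn left 29°, forward 5.0 m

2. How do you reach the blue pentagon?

turn right 6°, forward 7.6 m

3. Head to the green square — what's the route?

turn left 90°, forward 3.4 m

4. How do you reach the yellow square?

turn left 64°, forward 4.4 m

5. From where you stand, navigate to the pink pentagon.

turn left 151°, forward 2.7 m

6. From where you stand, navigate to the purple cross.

turn right 18°, forward 11.2 m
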